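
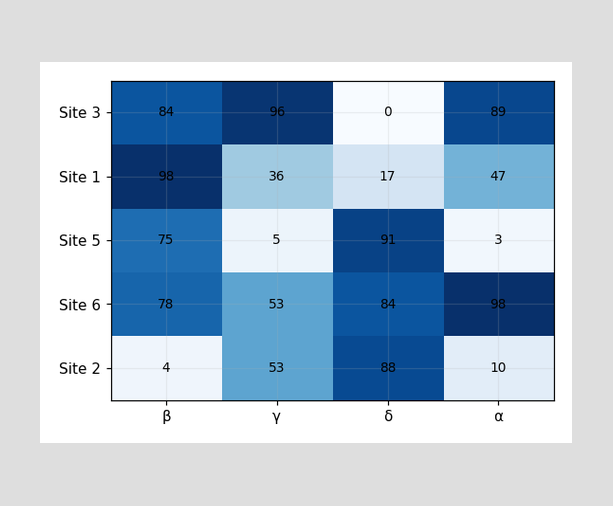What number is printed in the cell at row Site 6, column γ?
53

The (Site 6, γ) cell reads 53.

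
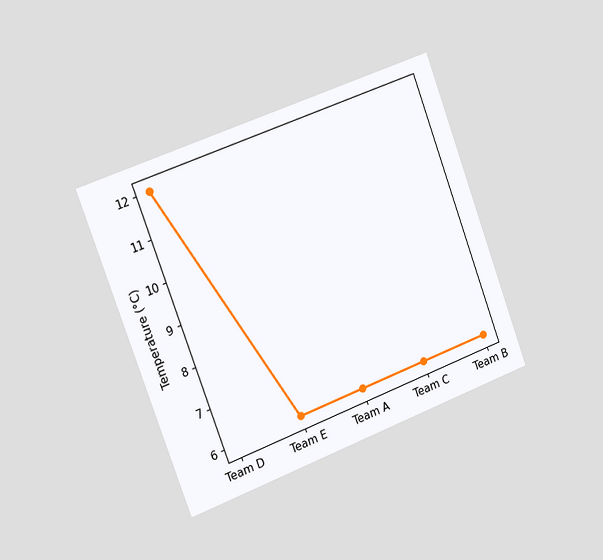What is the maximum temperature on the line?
The chart is tilted about 20° counter-clockwise and viewed slightly from the left. The highest point is at Team D, and reading across to the y-axis gives 12°C.

12°C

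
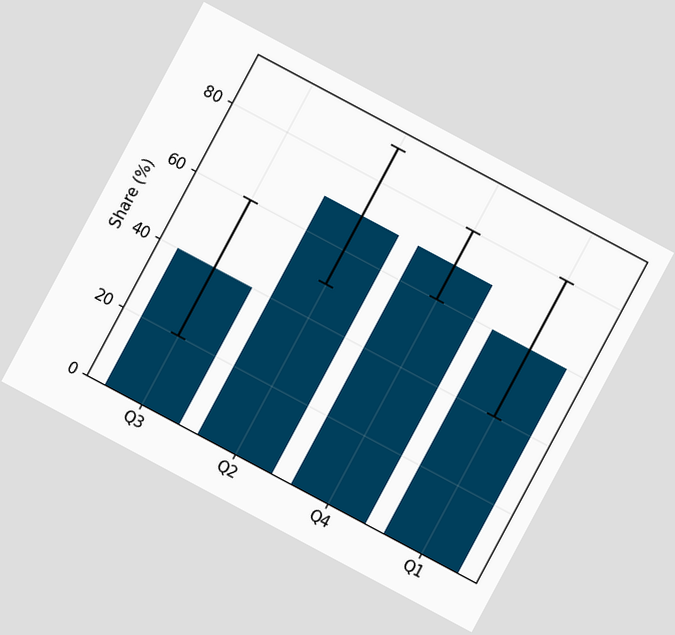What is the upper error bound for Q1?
80%

The chart is tilted about 28° clockwise. The Q1 bar's upper whisker reaches 80%.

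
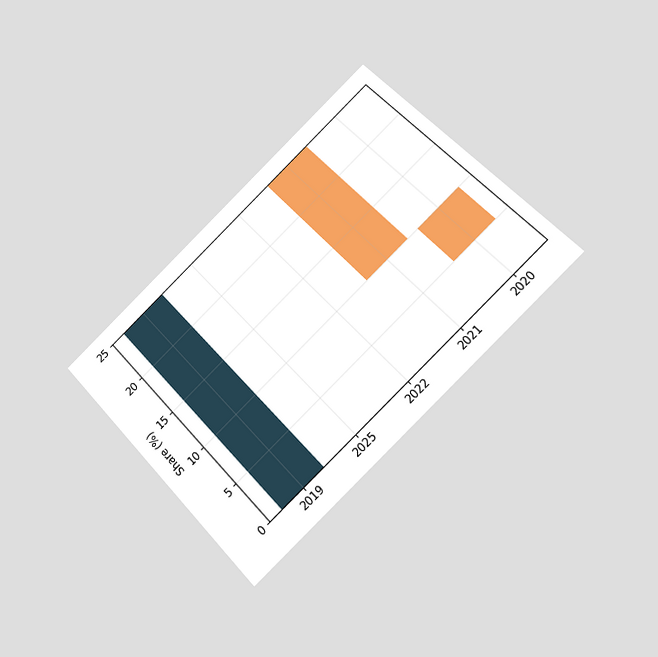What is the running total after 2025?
25%

The chart is tilted about 44° counter-clockwise and viewed at a slight angle. After 2025 the running total reaches 25%.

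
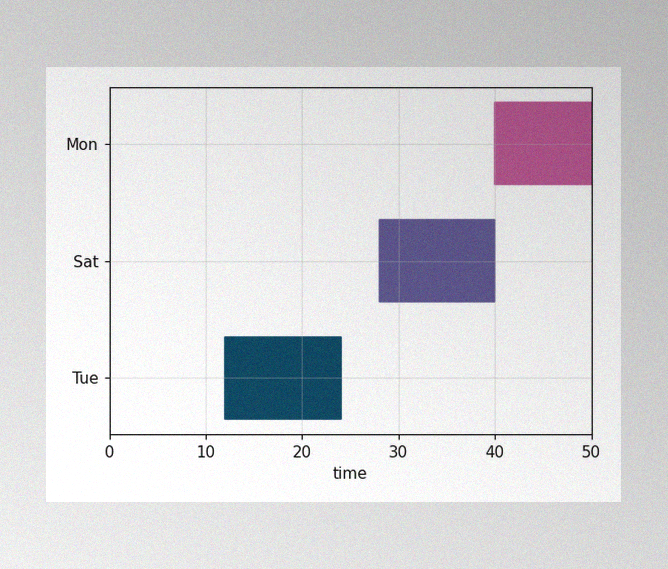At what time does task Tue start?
The image has some photo noise and uneven lighting. The Tue bar begins at t=12.

12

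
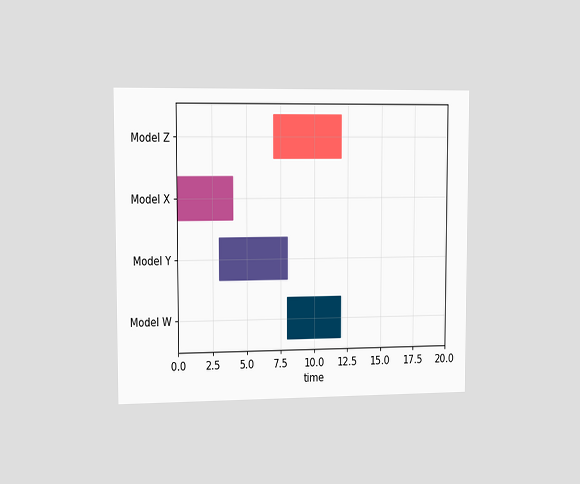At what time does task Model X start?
0

The chart is viewed slightly from the left. The Model X bar begins at t=0.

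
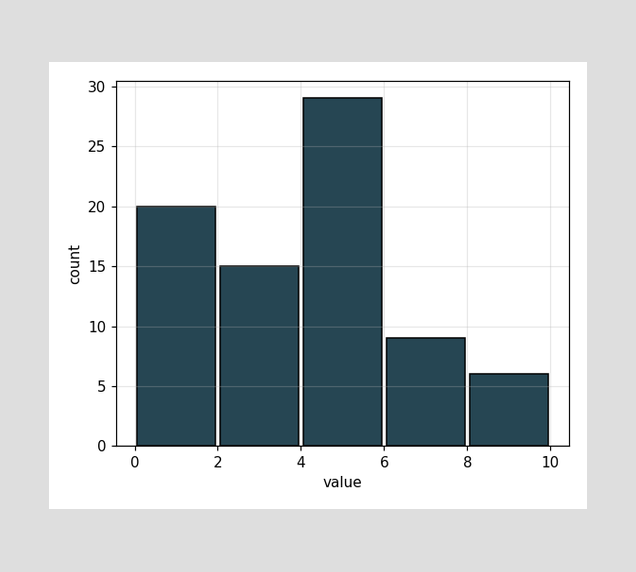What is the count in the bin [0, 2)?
20

The [0, 2) bin has height 20.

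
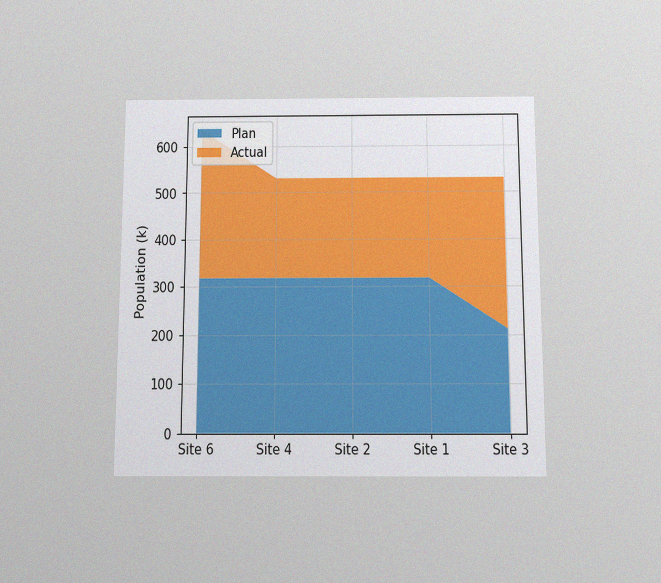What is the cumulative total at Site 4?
The chart is viewed slightly from below, with some photo noise. The stacked total at Site 4 reaches 530k.

530k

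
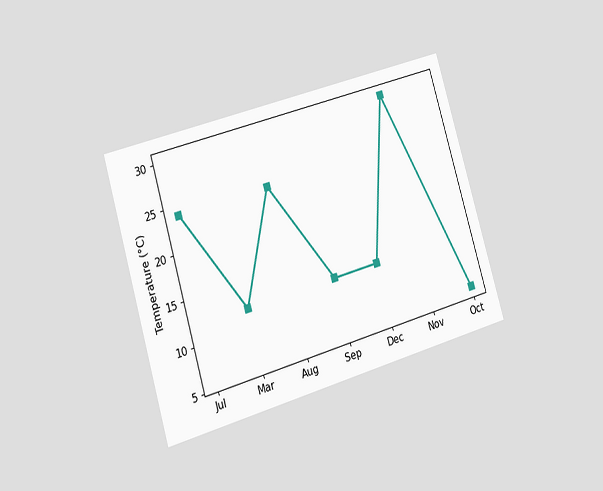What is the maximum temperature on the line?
30°C

The chart is tilted about 17° counter-clockwise and viewed slightly from the left. The highest point is at Nov, and reading across to the y-axis gives 30°C.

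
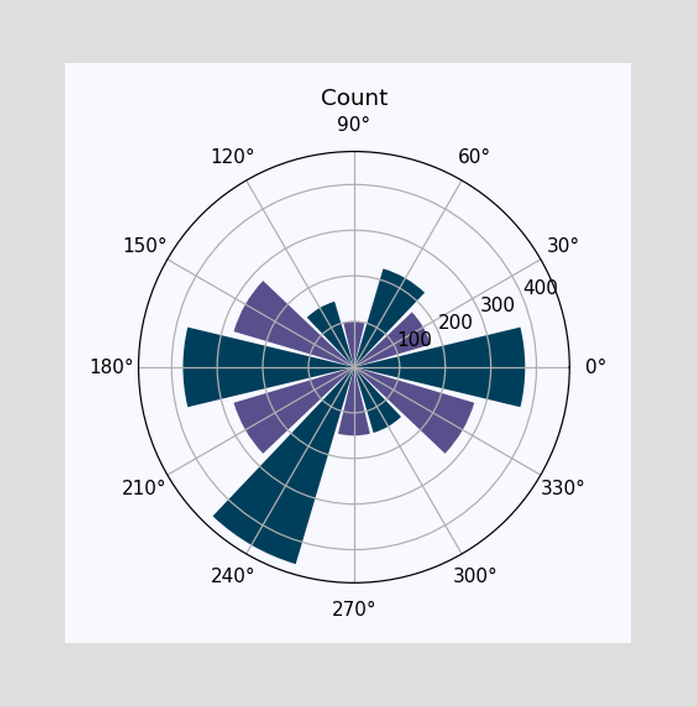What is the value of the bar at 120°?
The bar at 120° reaches 150 on the radial axis.

150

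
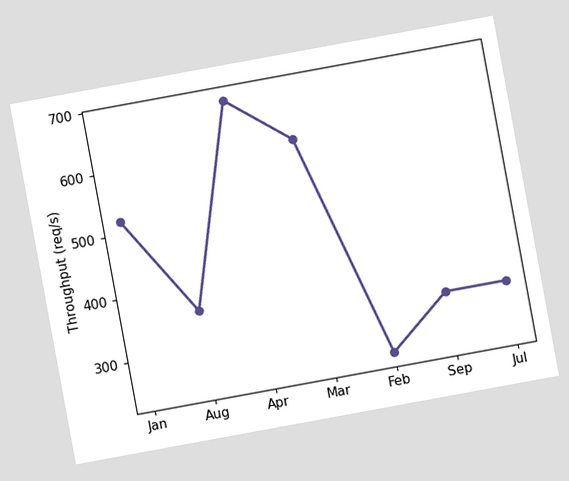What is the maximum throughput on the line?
680req/s

The chart is tilted about 10° counter-clockwise. The highest point is at Apr, and reading across to the y-axis gives 680req/s.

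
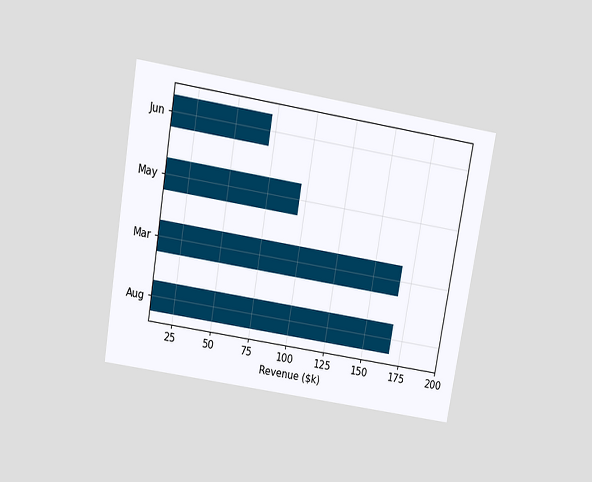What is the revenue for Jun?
$72k

The chart is tilted about 10° clockwise and viewed slightly from above. Reading along the chart's x-axis, the Jun bar reaches $72k.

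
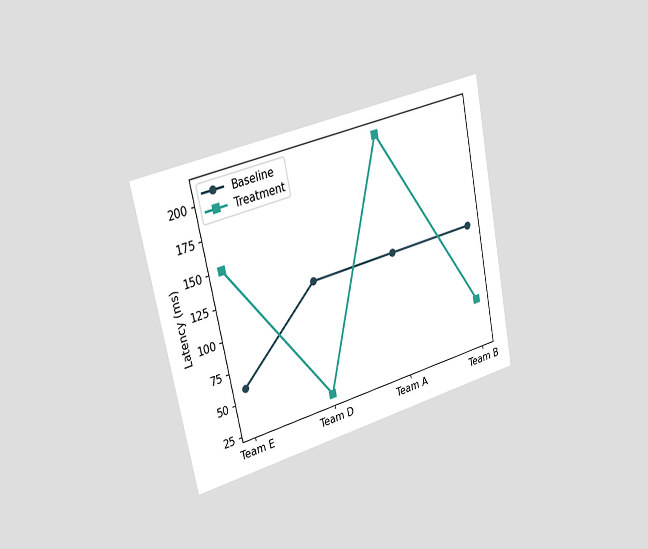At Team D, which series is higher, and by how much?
The chart is tilted about 12° counter-clockwise and viewed slightly from the left. At Team D, Baseline sits above the other line by 90ms.

Baseline, by 90ms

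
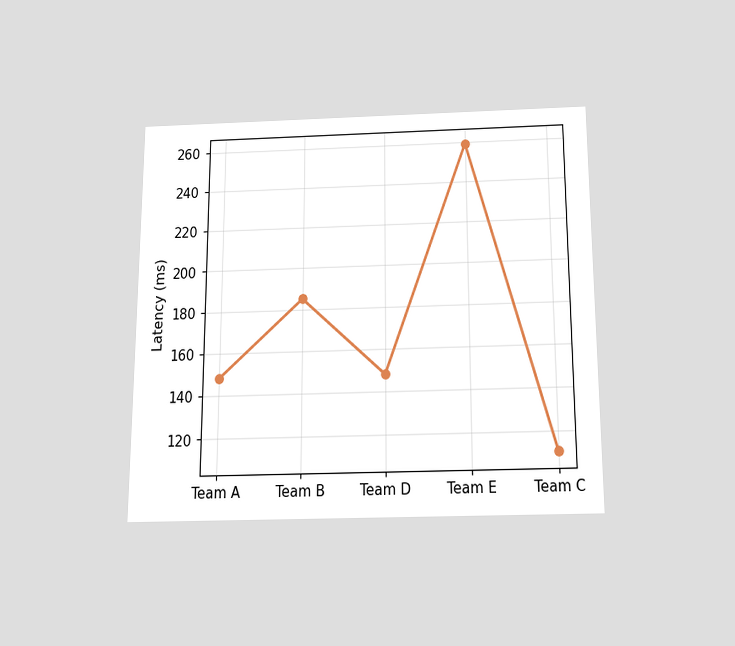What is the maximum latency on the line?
259ms

The chart is viewed slightly from below. The highest point is at Team E, and reading across to the y-axis gives 259ms.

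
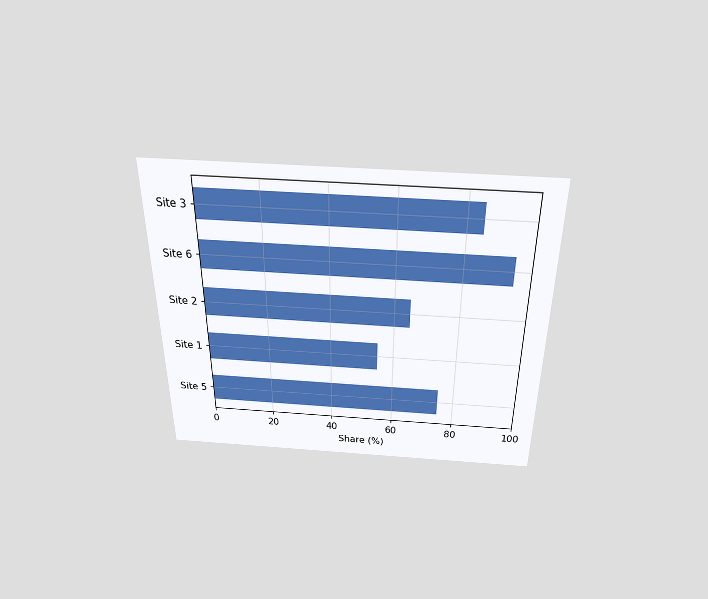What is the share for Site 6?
95%

The chart is viewed slightly from above. Reading along the chart's x-axis, the Site 6 bar reaches 95%.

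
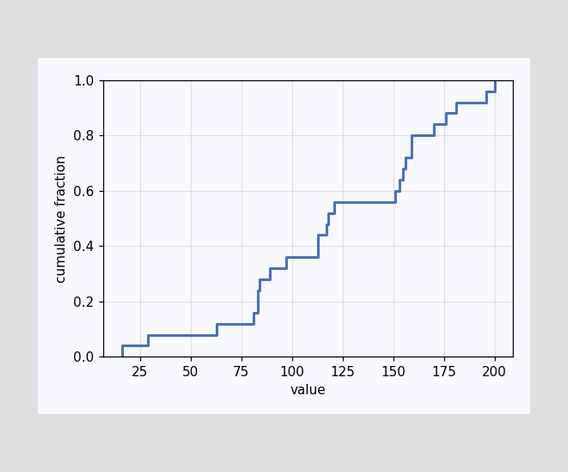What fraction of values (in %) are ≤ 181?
92%

At x=181 the ECDF step is at 92%.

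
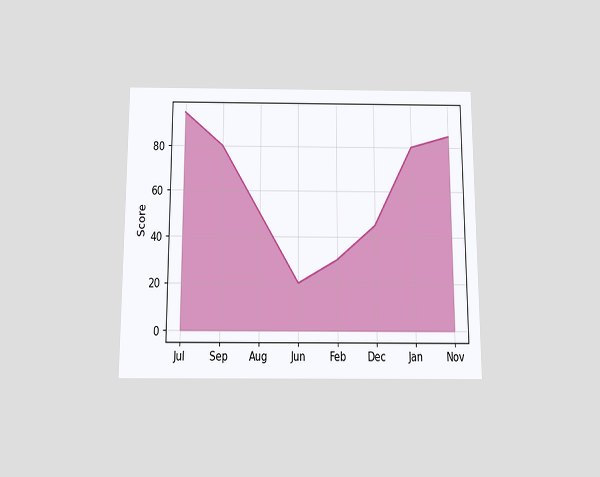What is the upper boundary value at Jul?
95

The chart is viewed slightly from below. At Jul the upper boundary is at 95.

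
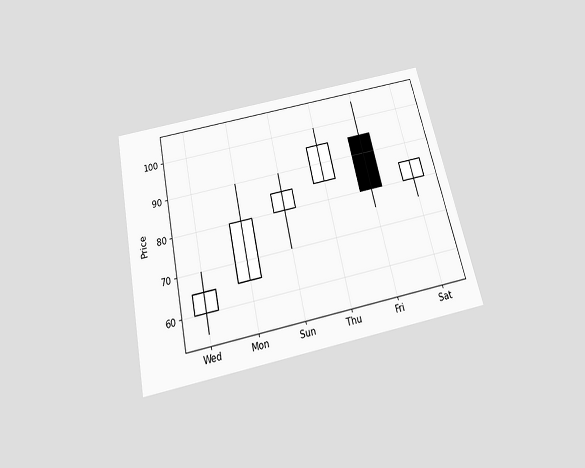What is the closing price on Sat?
The chart is tilted about 12° counter-clockwise and viewed slightly from below. The Sat candle closes at 85.

85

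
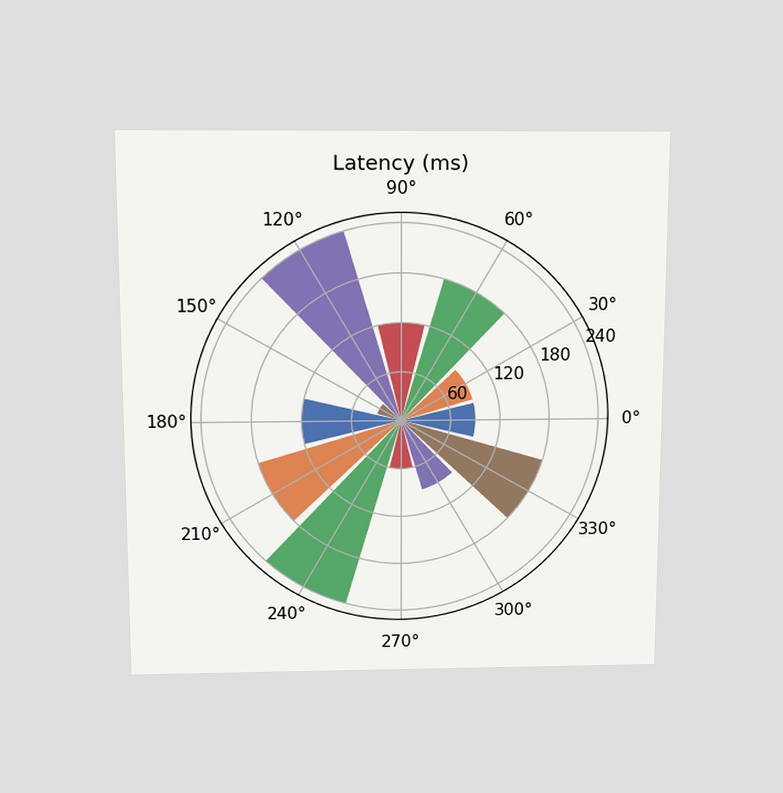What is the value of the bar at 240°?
240ms

The chart is viewed slightly from above. The bar at 240° reaches 240ms on the radial axis.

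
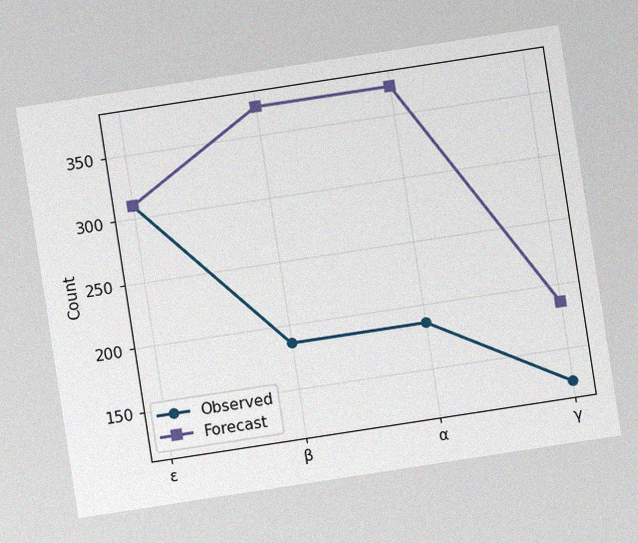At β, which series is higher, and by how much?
The chart is tilted about 9° counter-clockwise, with some photo noise. At β, Forecast sits above the other line by 186.

Forecast, by 186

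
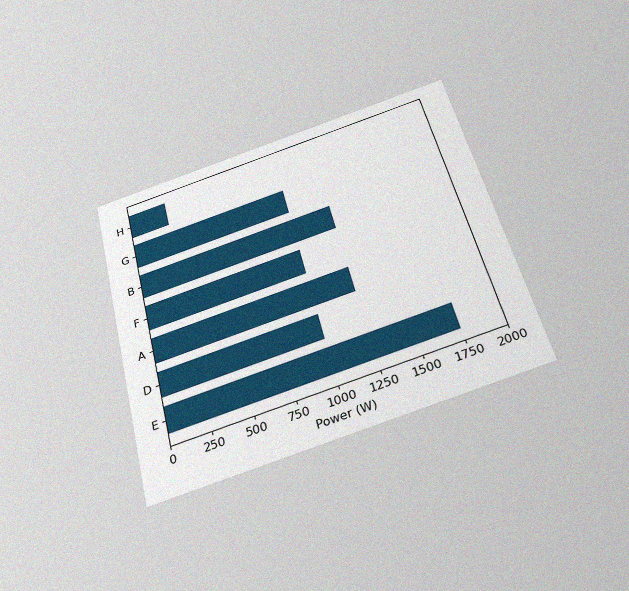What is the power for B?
The chart is tilted about 14° counter-clockwise and viewed slightly from below, with some photo noise. Reading along the chart's x-axis, the B bar reaches 1250W.

1250W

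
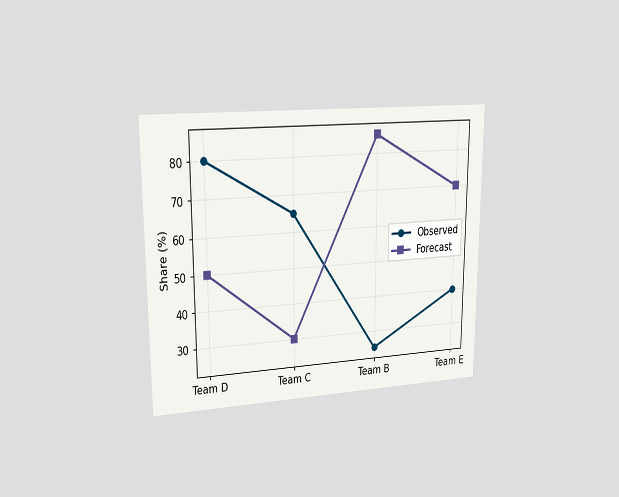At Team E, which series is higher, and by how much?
Forecast, by 30%

The chart is viewed at a slight angle. At Team E, Forecast sits above the other line by 30%.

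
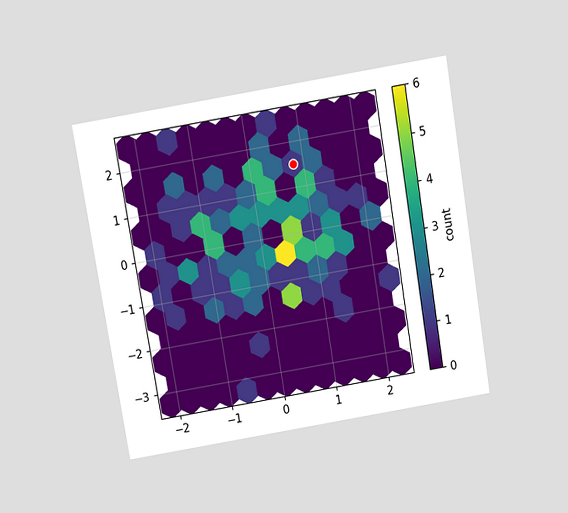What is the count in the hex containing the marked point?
1

The chart is tilted about 9° counter-clockwise and viewed slightly from above. The marked hex reads 1 on the colorbar.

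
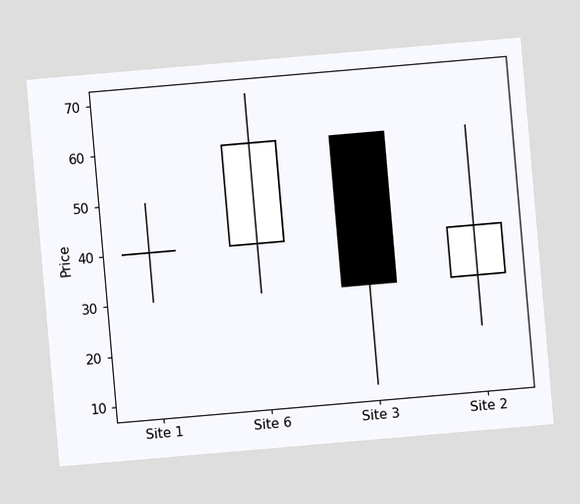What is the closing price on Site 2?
The chart is tilted about 5° counter-clockwise. The Site 2 candle closes at 40.

40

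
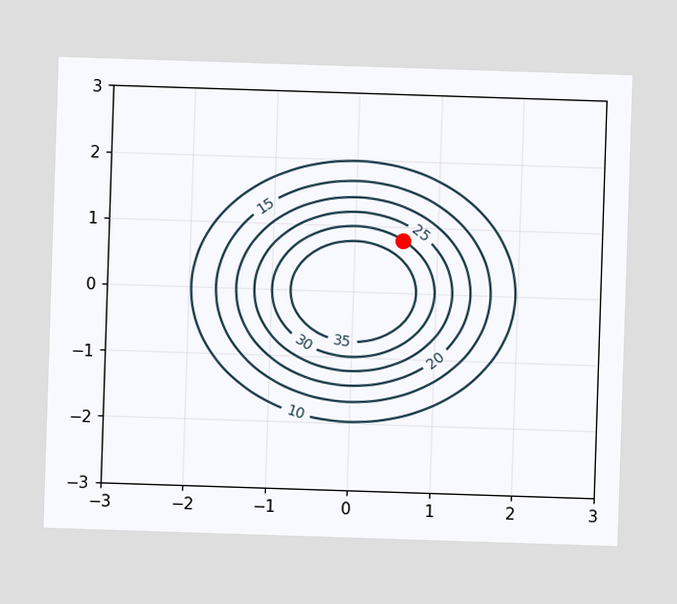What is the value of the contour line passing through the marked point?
The marked point sits on the contour labelled 30.

30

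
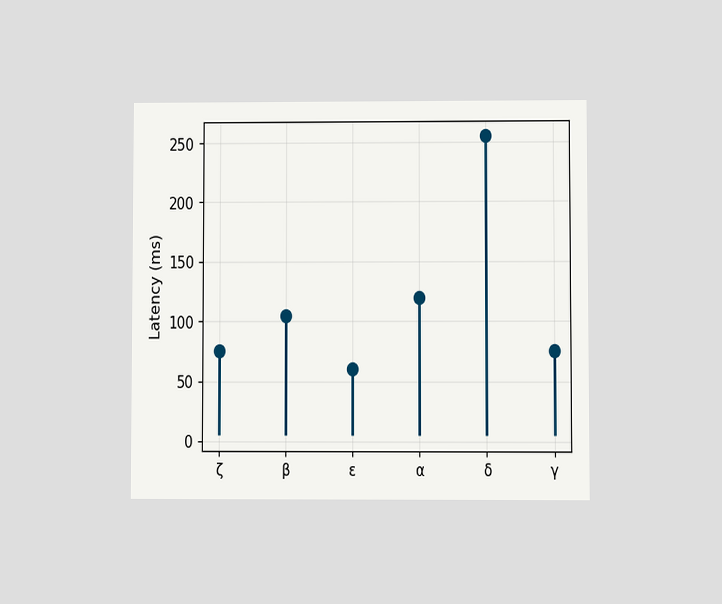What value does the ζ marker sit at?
The chart is viewed at a slight angle. The ζ marker sits at 75ms.

75ms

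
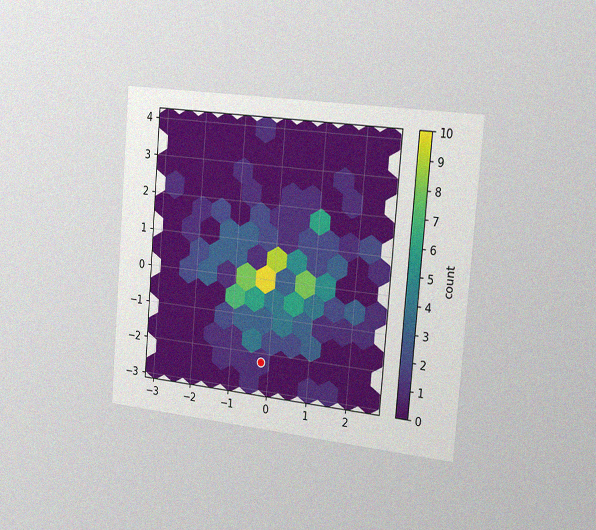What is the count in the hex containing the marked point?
The chart is tilted about 5° clockwise and viewed slightly from the right, with some photo noise. The marked hex reads 1 on the colorbar.

1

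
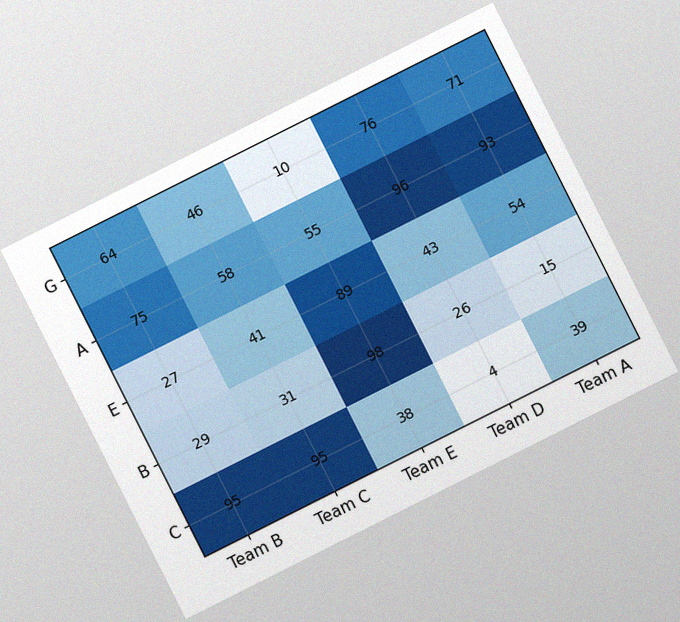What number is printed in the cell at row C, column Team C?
95

The chart is tilted about 27° counter-clockwise, with some photo noise. The (C, Team C) cell reads 95.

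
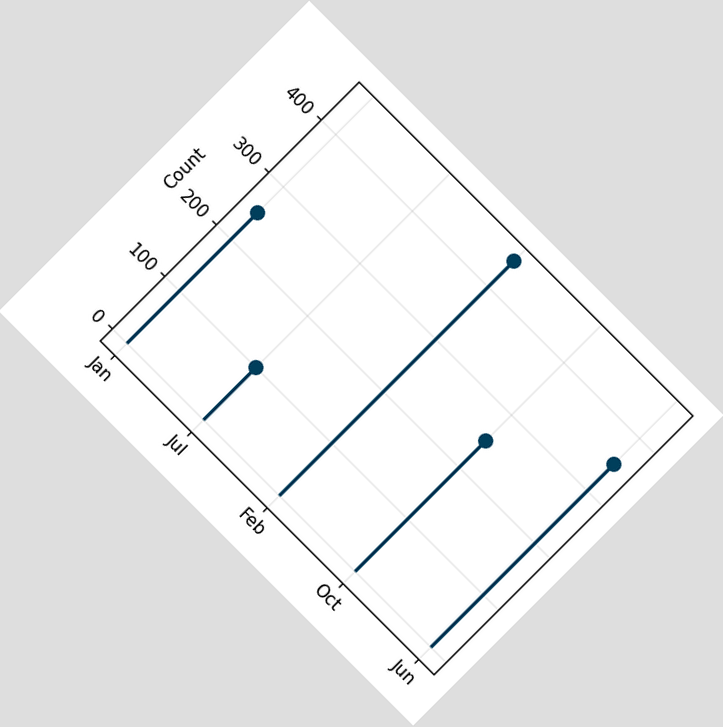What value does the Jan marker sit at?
The chart is tilted about 45° clockwise. The Jan marker sits at 250.

250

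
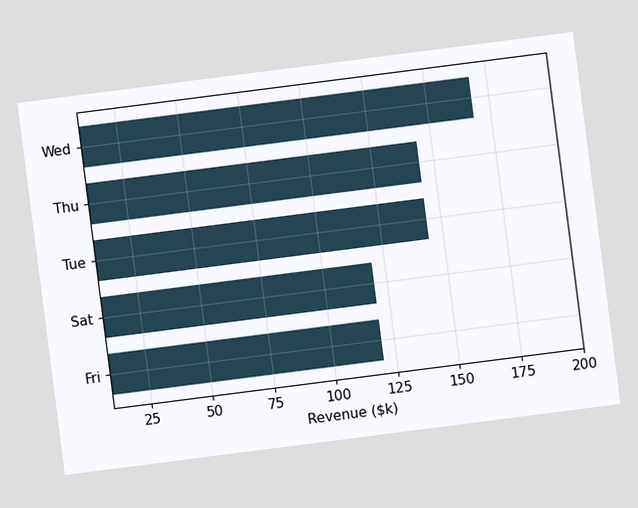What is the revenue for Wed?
The chart is tilted about 7° counter-clockwise. Reading along the chart's x-axis, the Wed bar reaches $168k.

$168k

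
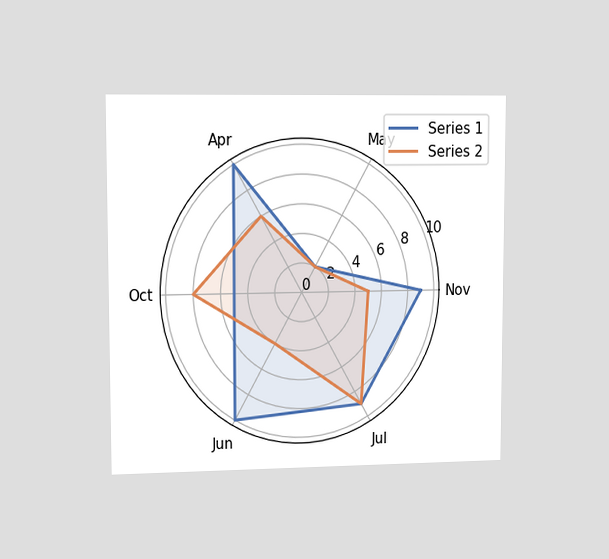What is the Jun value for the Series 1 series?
The chart is viewed slightly from the left. On the Jun axis, Series 1 reaches 10.

10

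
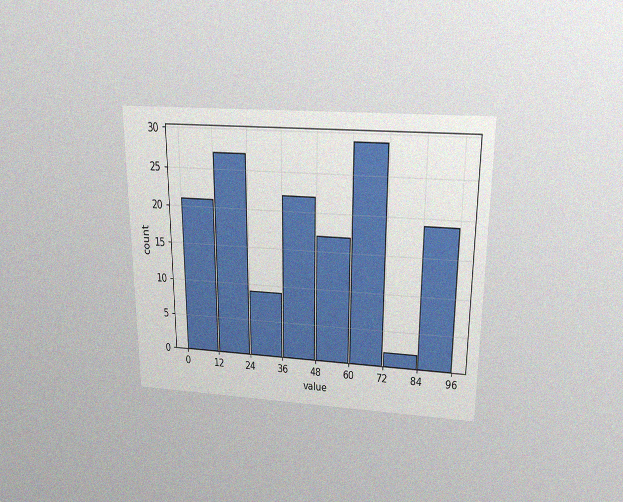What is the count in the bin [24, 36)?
The chart is viewed slightly from above, with some photo noise. The [24, 36) bin has height 9.

9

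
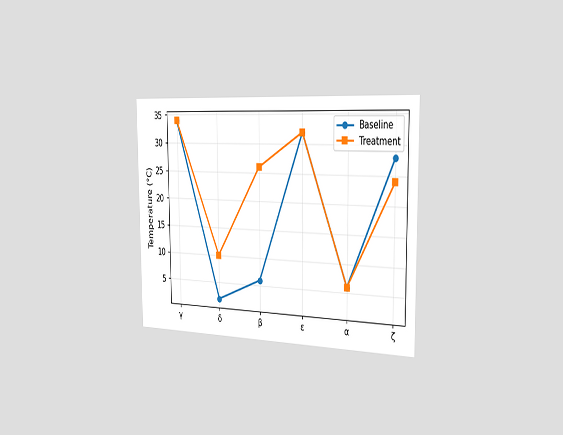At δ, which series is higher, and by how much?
Treatment, by 8°C

The chart is viewed slightly from the right. At δ, Treatment sits above the other line by 8°C.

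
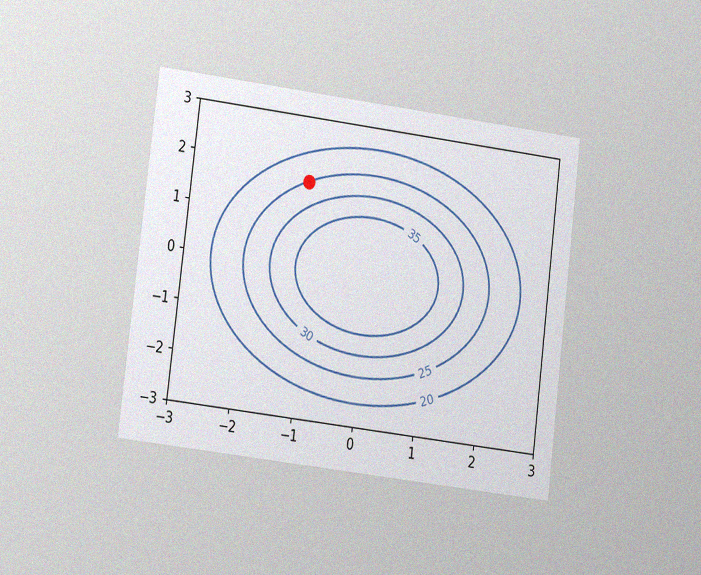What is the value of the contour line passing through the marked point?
The chart is tilted about 7° clockwise and viewed at a slight angle, with some photo noise. The marked point sits on the contour labelled 25.

25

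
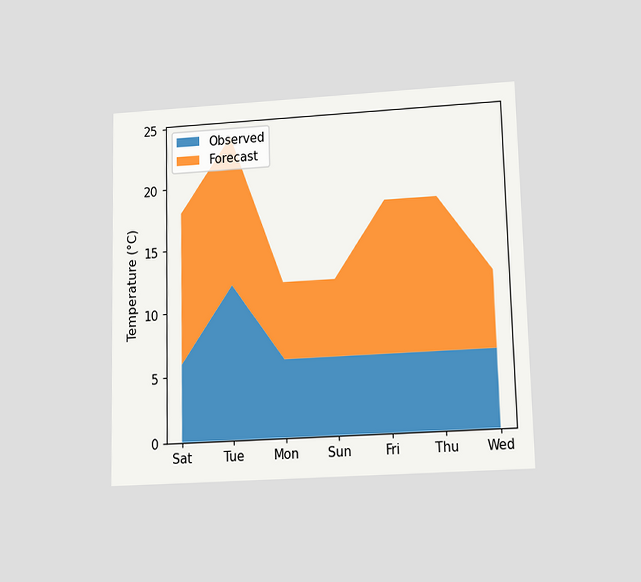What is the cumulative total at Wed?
12°C

The chart is viewed slightly from below. The stacked total at Wed reaches 12°C.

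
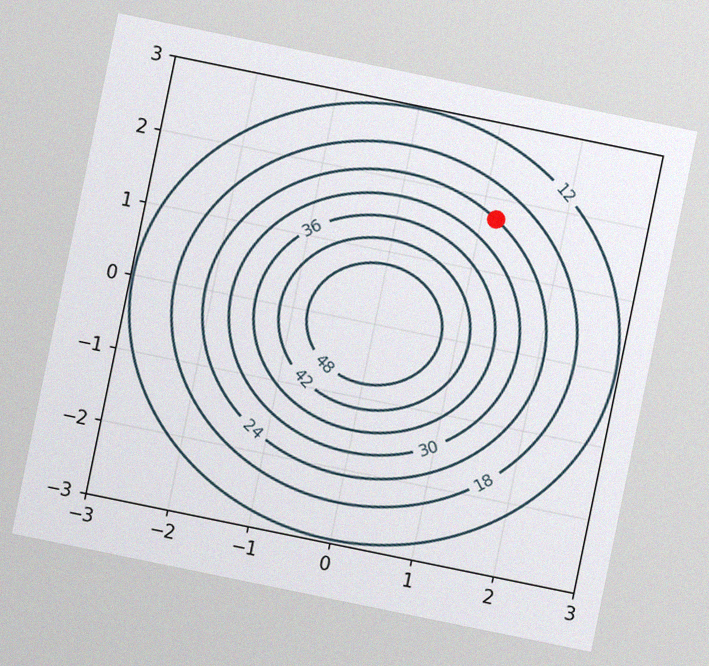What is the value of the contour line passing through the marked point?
24

The chart is tilted about 12° clockwise, with some photo noise. The marked point sits on the contour labelled 24.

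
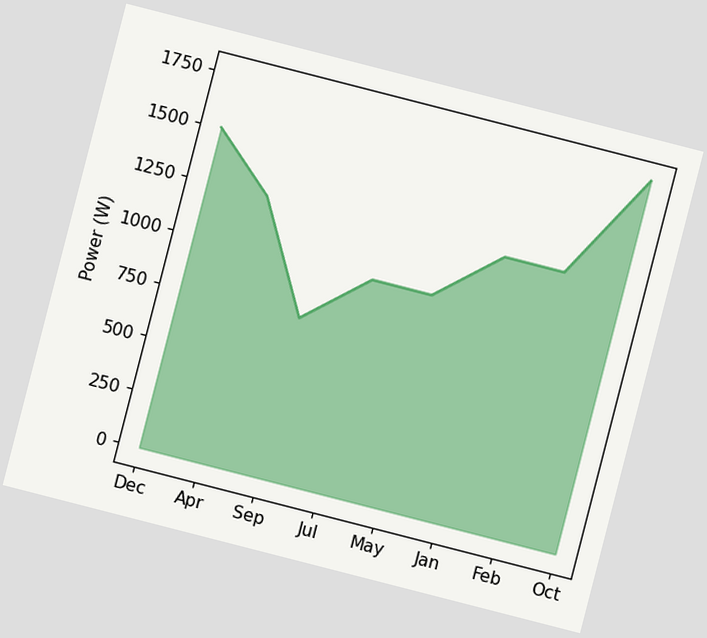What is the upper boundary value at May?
1000W

The chart is tilted about 14° clockwise. At May the upper boundary is at 1000W.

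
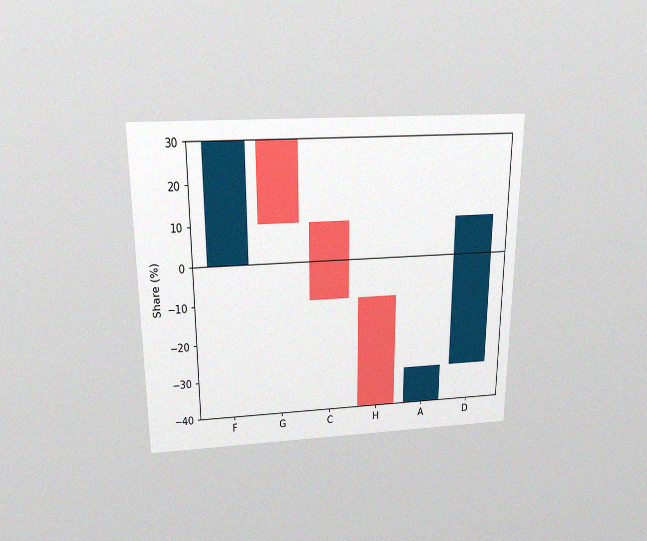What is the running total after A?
-30%

The chart is viewed slightly from above, with some photo noise. After A the running total reaches -30%.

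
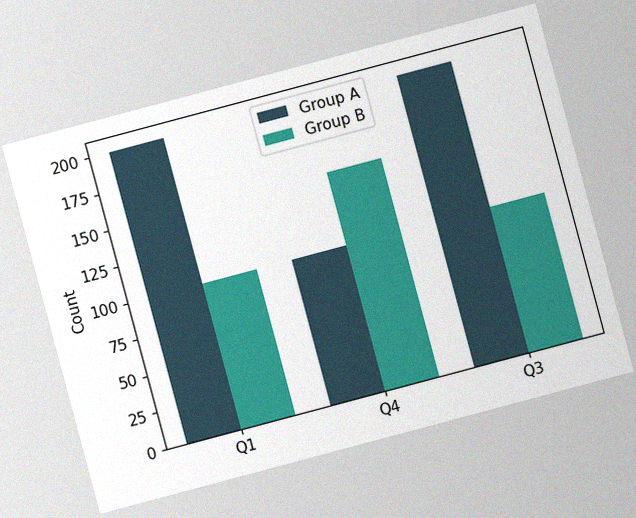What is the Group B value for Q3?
100

The chart is tilted about 15° counter-clockwise, with some photo noise. The Group B bar at Q3 reaches 100 on the y-axis.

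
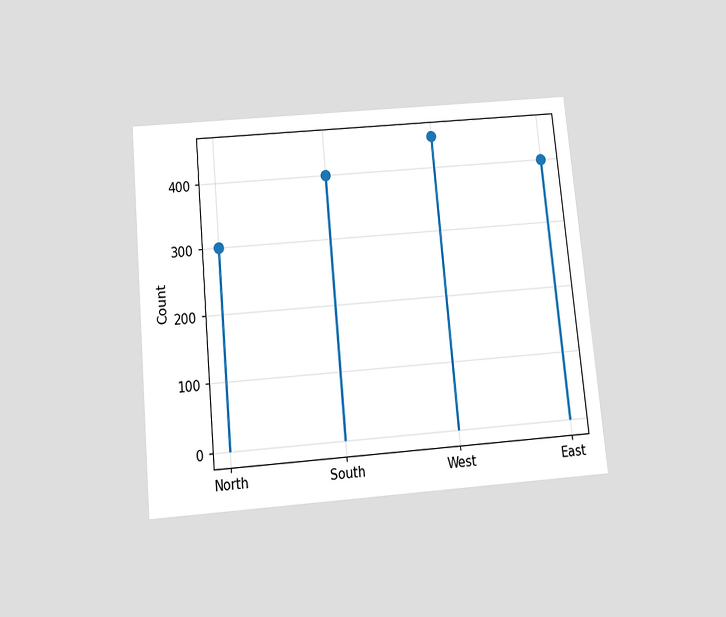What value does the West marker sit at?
450

The chart is tilted about 5° counter-clockwise and viewed slightly from below. The West marker sits at 450.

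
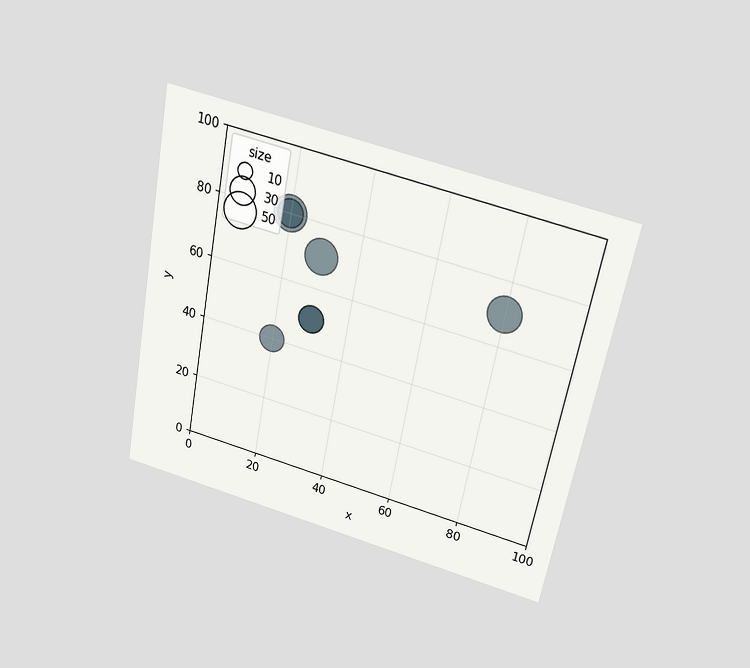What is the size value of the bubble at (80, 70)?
The chart is tilted about 11° clockwise and viewed slightly from above. Matching the bubble at (80, 70) against the size legend gives 50.

50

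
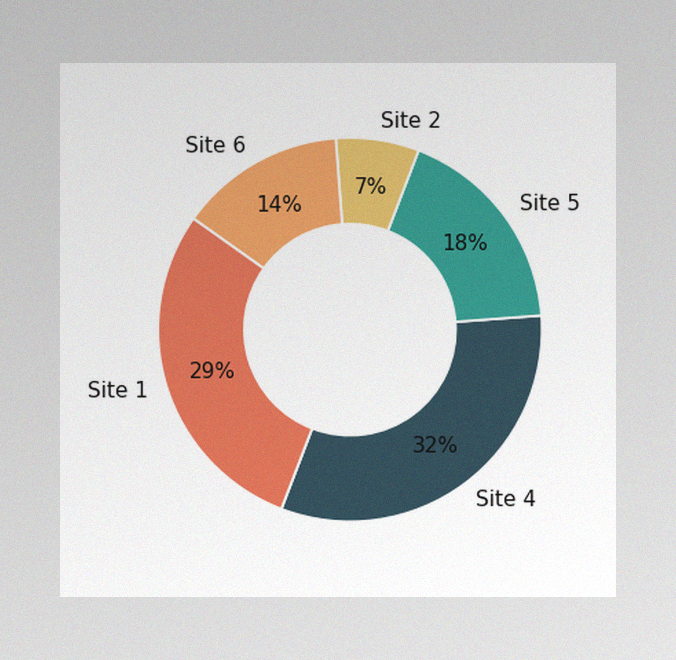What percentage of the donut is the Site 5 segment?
The image has some photo noise and uneven lighting. The Site 5 segment takes up 18% of the ring.

18%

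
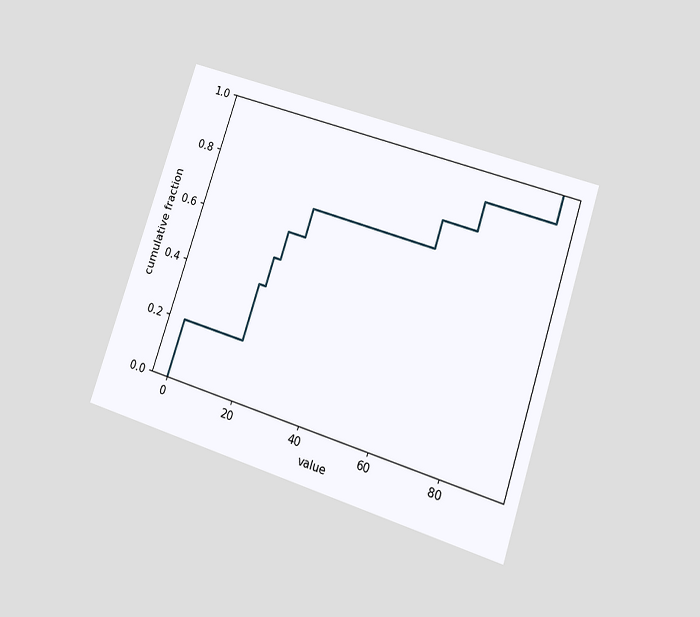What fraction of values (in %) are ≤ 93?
The chart is tilted about 18° clockwise and viewed at a slight angle. At x=93 the ECDF step is at 100%.

100%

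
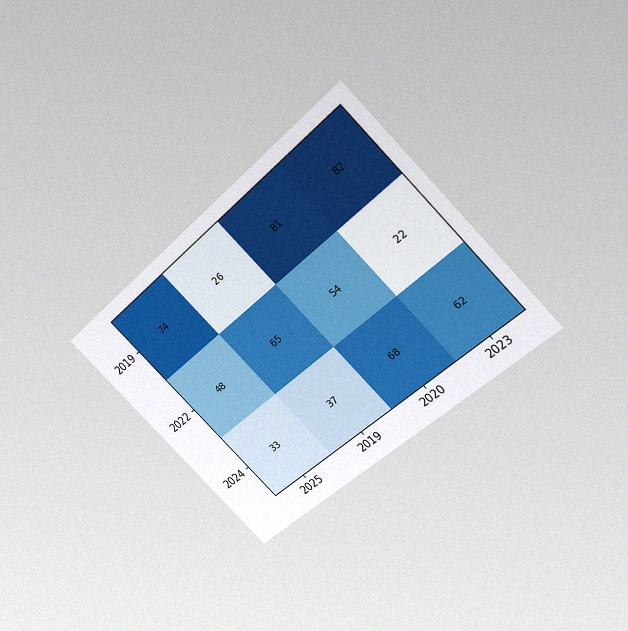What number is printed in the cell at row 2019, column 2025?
The chart is tilted about 45° counter-clockwise and viewed slightly from above, with some photo noise. The (2019, 2025) cell reads 74.

74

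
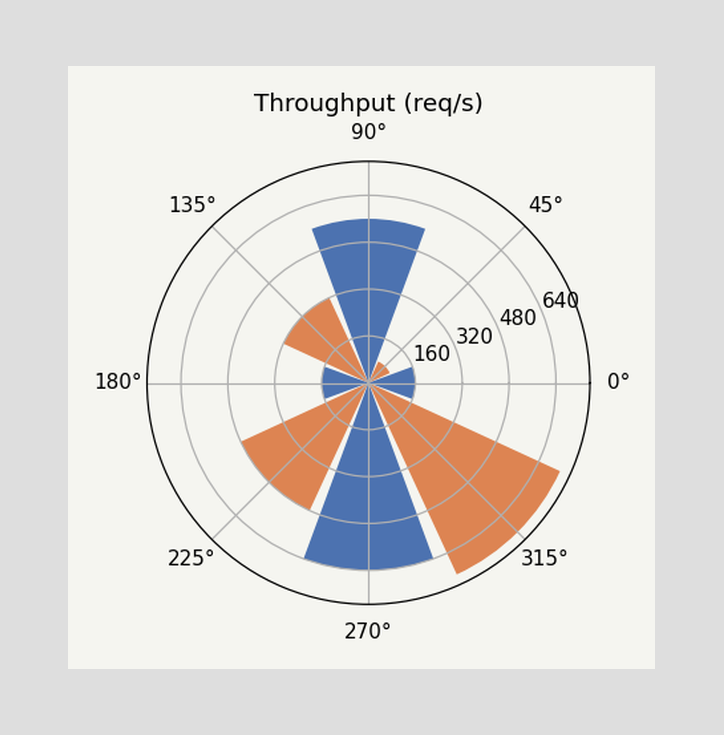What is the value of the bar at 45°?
The bar at 45° reaches 80req/s on the radial axis.

80req/s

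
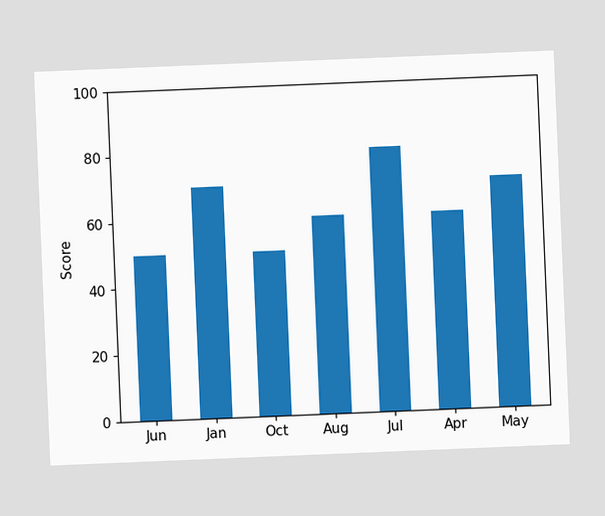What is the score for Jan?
70

The chart is tilted about 2° counter-clockwise. Reading along the chart's y-axis, the Jan bar reaches 70.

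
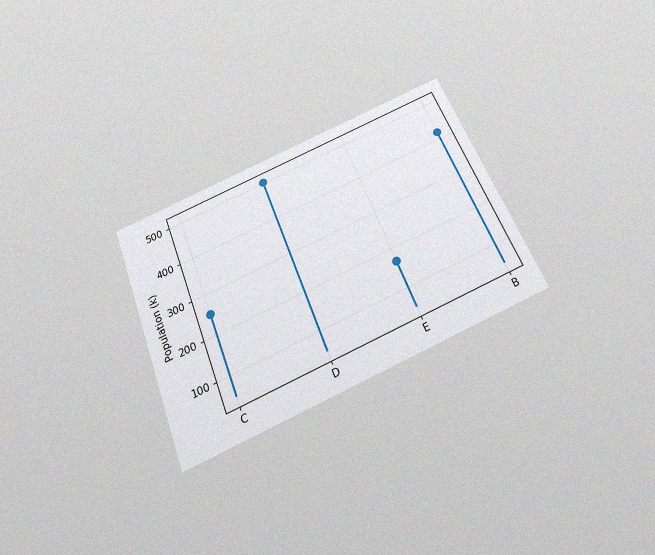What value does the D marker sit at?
504k

The chart is tilted about 22° counter-clockwise and viewed slightly from below, with some photo noise. The D marker sits at 504k.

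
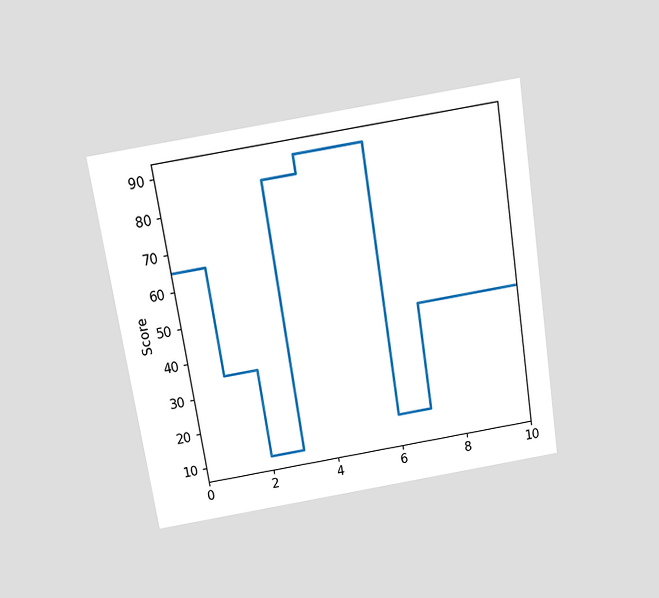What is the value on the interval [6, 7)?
15

The chart is tilted about 9° counter-clockwise and viewed slightly from above. On [6, 7) the step sits at 15.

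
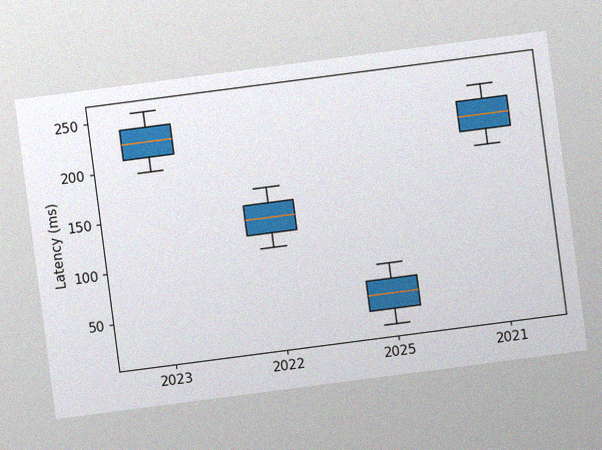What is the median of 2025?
The chart is tilted about 7° counter-clockwise, with some photo noise. The median line in the 2025 box sits at 45ms.

45ms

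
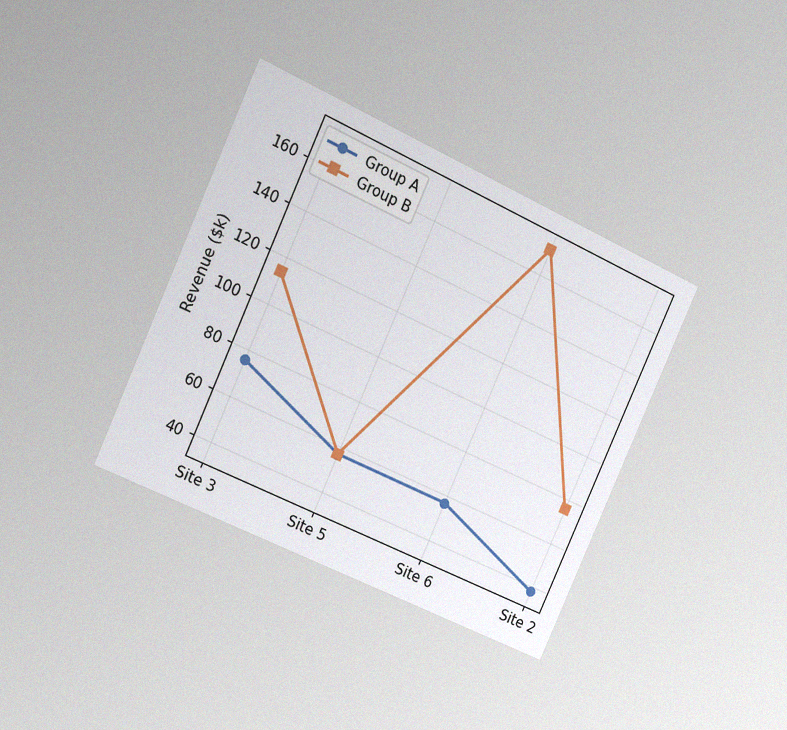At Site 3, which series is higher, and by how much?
The chart is tilted about 24° clockwise and viewed at a slight angle, with some photo noise. At Site 3, Group B sits above the other line by $38k.

Group B, by $38k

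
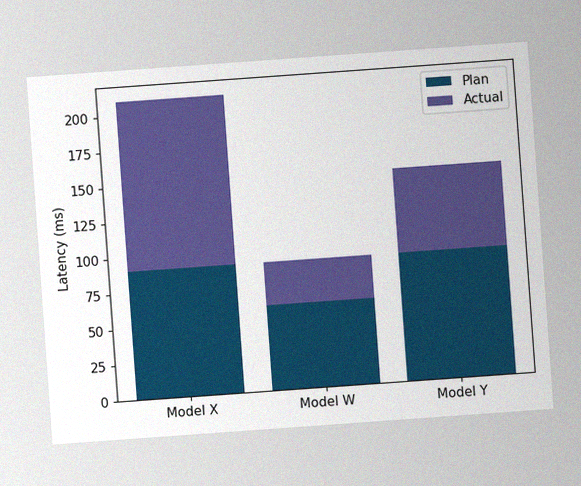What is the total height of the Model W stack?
90ms

The chart is tilted about 4° counter-clockwise, with some photo noise. The Model W stack's top reaches 90ms on the y-axis.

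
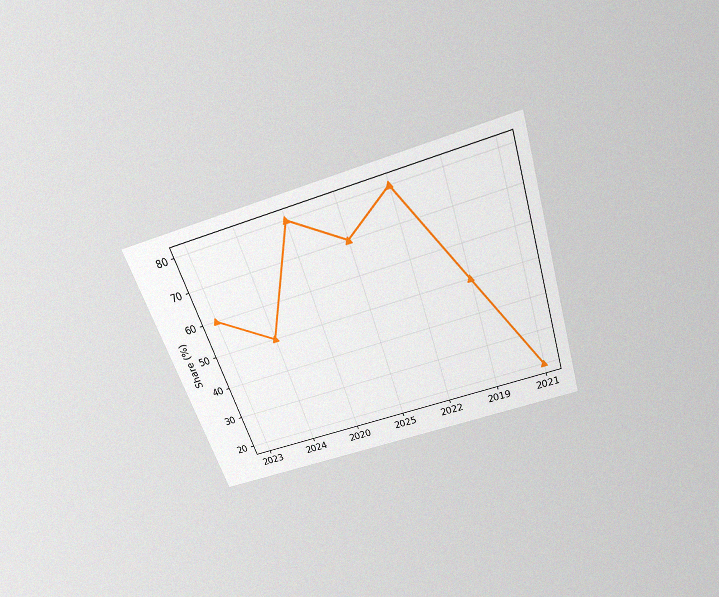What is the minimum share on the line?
20%

The chart is tilted about 18° counter-clockwise and viewed slightly from above, with some photo noise. The lowest point is at 2021, and reading across to the y-axis gives 20%.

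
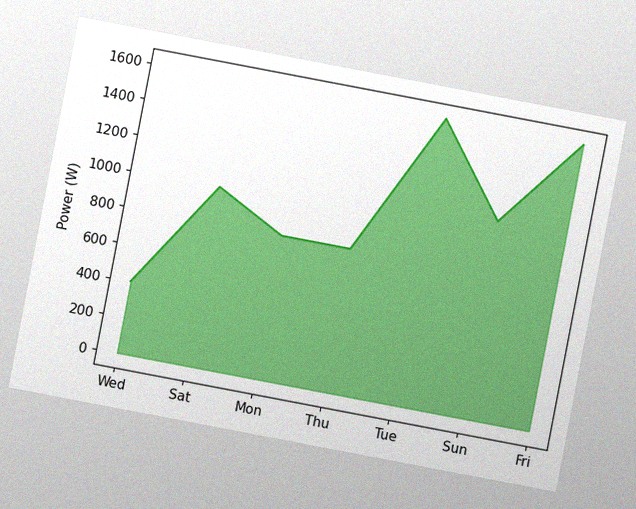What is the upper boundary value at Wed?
400W

The chart is tilted about 11° clockwise, with some photo noise. At Wed the upper boundary is at 400W.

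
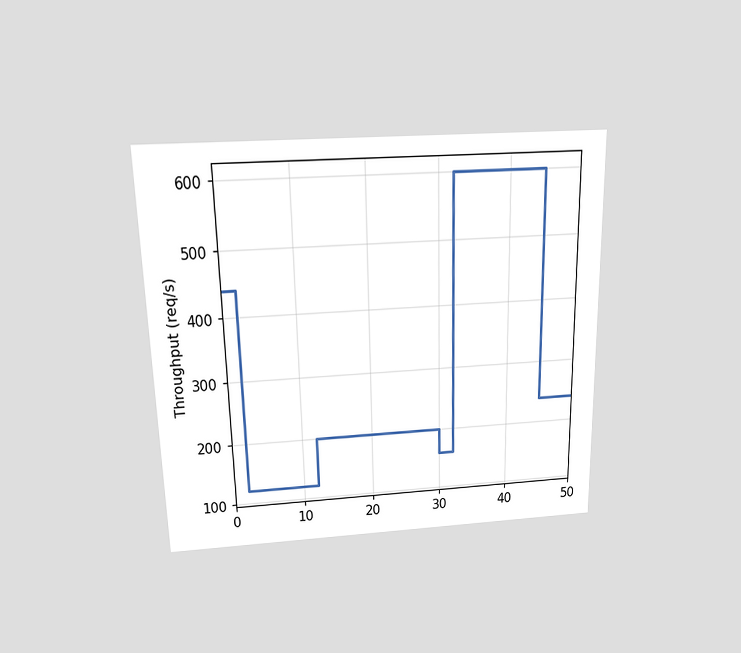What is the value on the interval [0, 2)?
The chart is viewed slightly from above. On [0, 2) the step sits at 440req/s.

440req/s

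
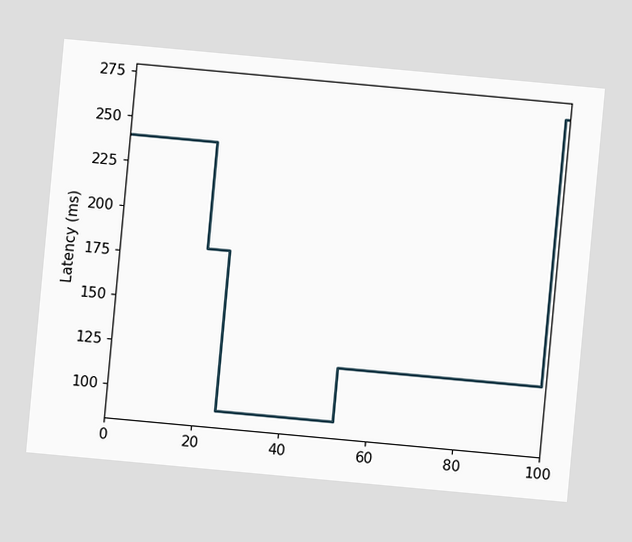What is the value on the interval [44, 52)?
90ms

The chart is tilted about 5° clockwise. On [44, 52) the step sits at 90ms.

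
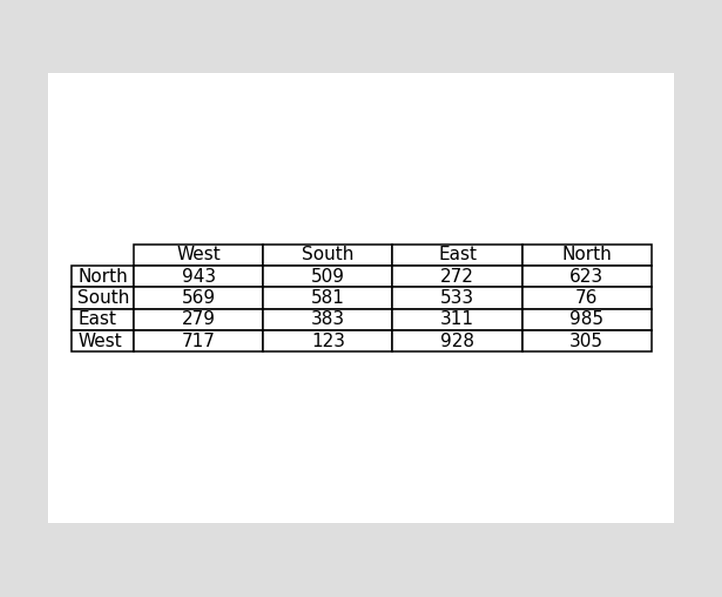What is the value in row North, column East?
The (North, East) cell reads 272.

272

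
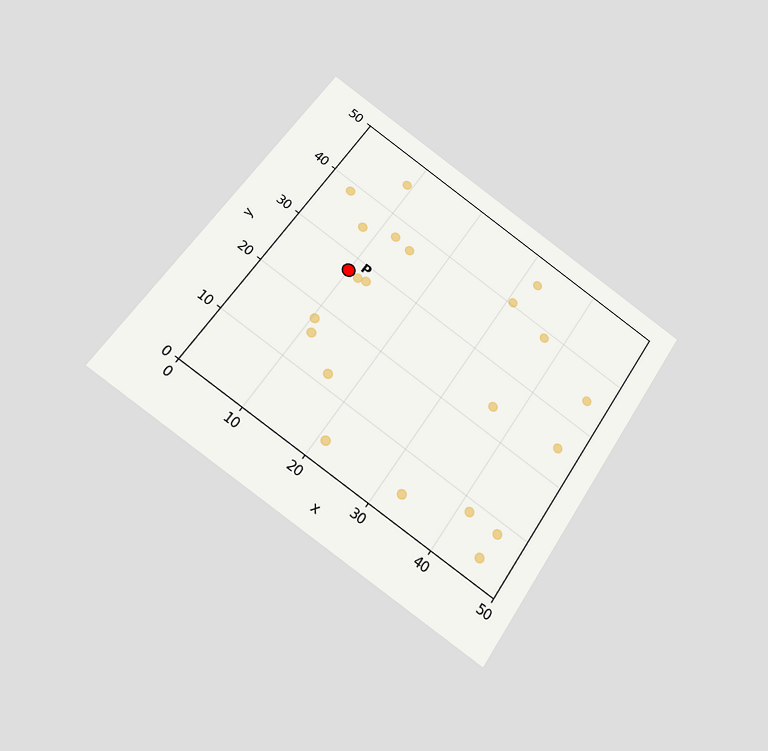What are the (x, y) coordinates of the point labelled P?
The chart is tilted about 34° clockwise and viewed slightly from below. Following the gridlines from P to each axis, P sits at (10, 27.5).

(10, 27.5)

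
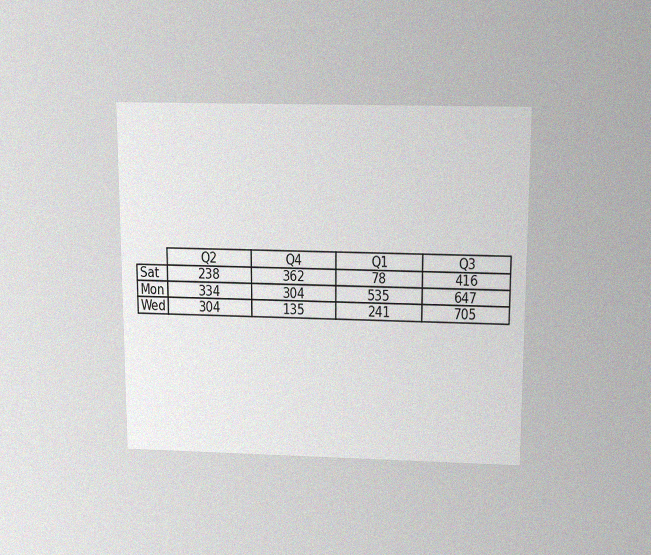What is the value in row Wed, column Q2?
The chart is viewed slightly from above, with some photo noise. The (Wed, Q2) cell reads 304.

304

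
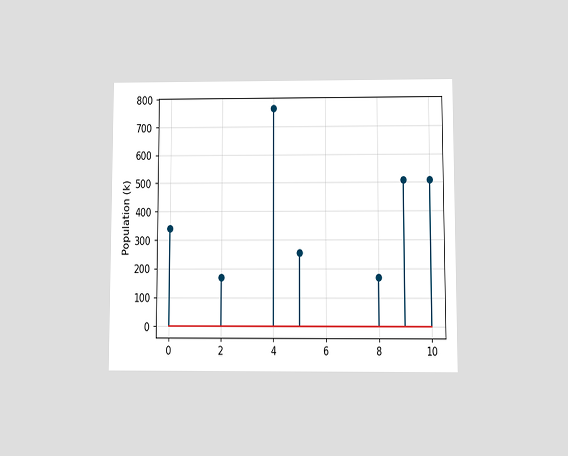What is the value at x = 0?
The chart is viewed at a slight angle. The stem at x=0 reaches 340k.

340k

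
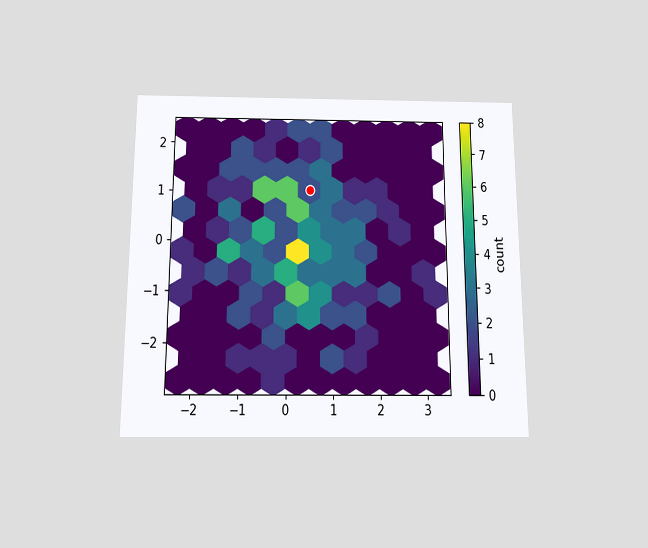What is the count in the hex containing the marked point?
The chart is viewed slightly from below. The marked hex reads 2 on the colorbar.

2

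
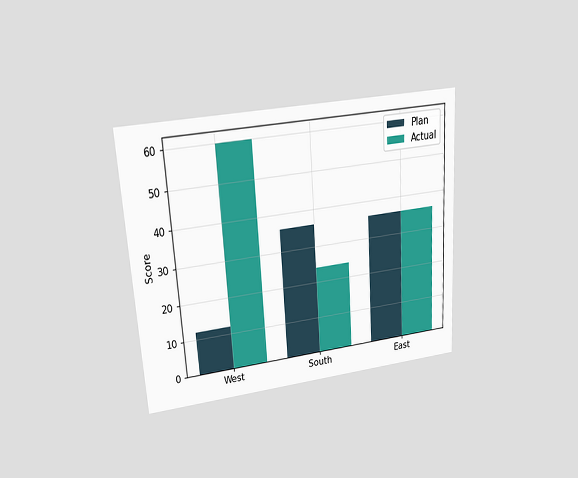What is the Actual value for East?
36

The chart is tilted about 4° counter-clockwise and viewed at a slight angle. The Actual bar at East reaches 36 on the y-axis.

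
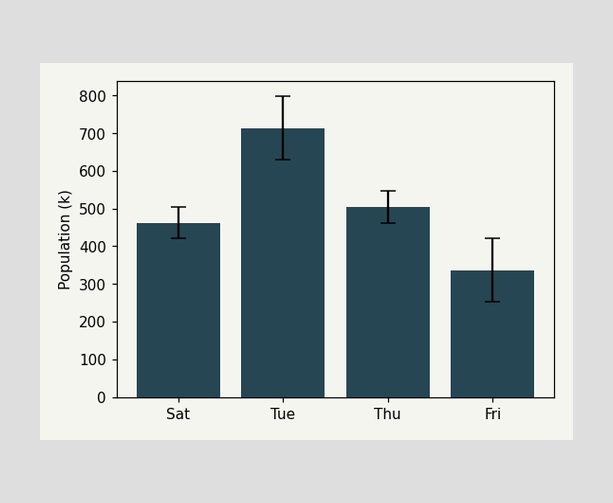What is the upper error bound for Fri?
The Fri bar's upper whisker reaches 420k.

420k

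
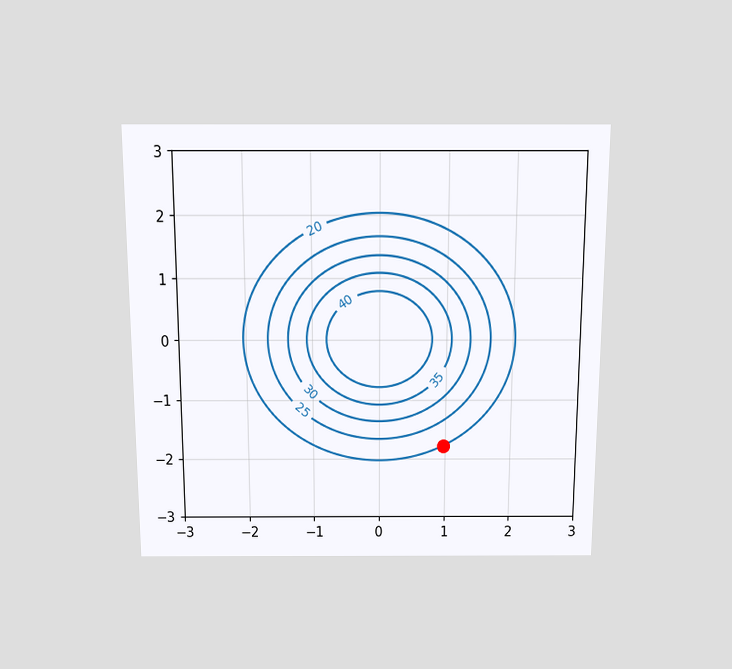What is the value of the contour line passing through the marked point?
The chart is viewed slightly from above. The marked point sits on the contour labelled 20.

20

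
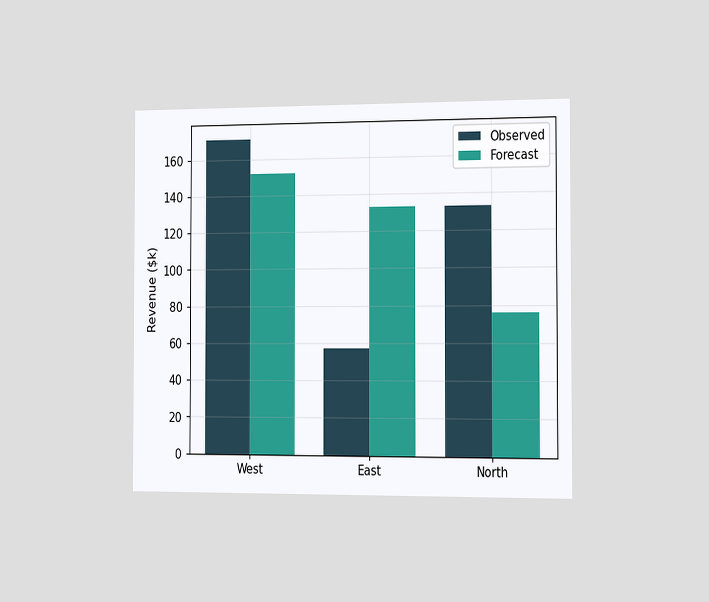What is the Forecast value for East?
$133k

The chart is viewed slightly from the right. The Forecast bar at East reaches $133k on the y-axis.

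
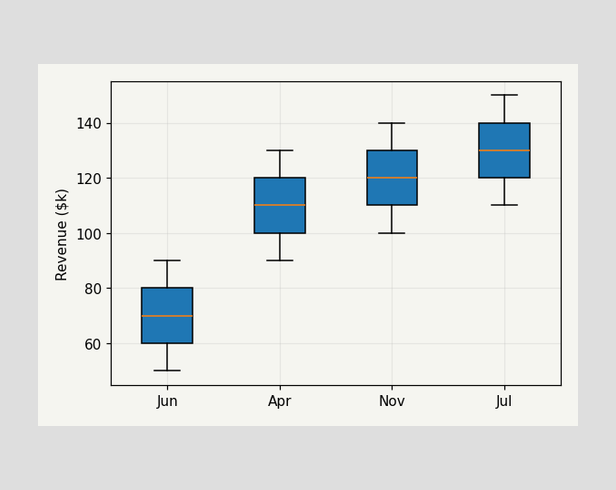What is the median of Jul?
$130k

The median line in the Jul box sits at $130k.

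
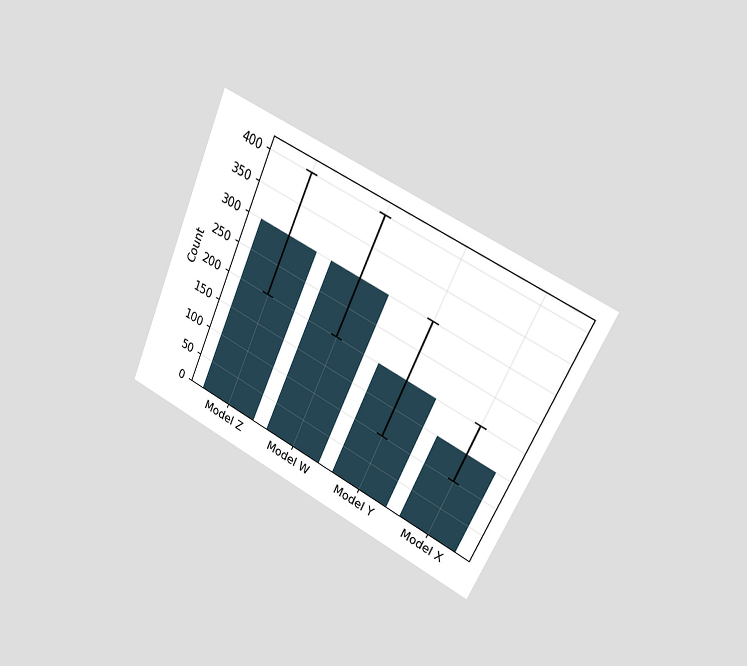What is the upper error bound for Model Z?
400

The chart is tilted about 25° clockwise and viewed slightly from the right. The Model Z bar's upper whisker reaches 400.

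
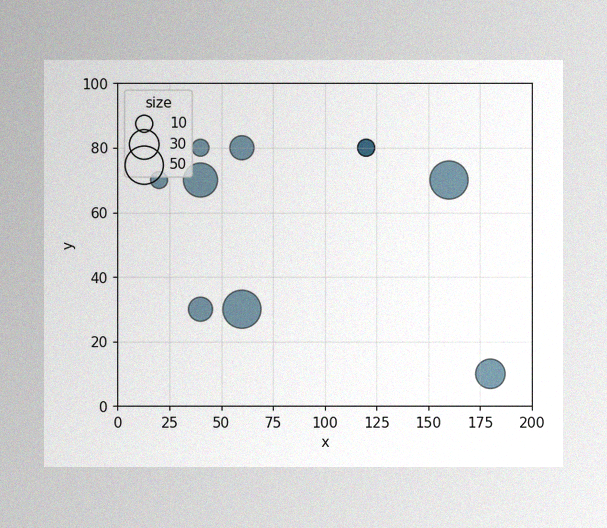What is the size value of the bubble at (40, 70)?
40

The image has some photo noise and uneven lighting. Matching the bubble at (40, 70) against the size legend gives 40.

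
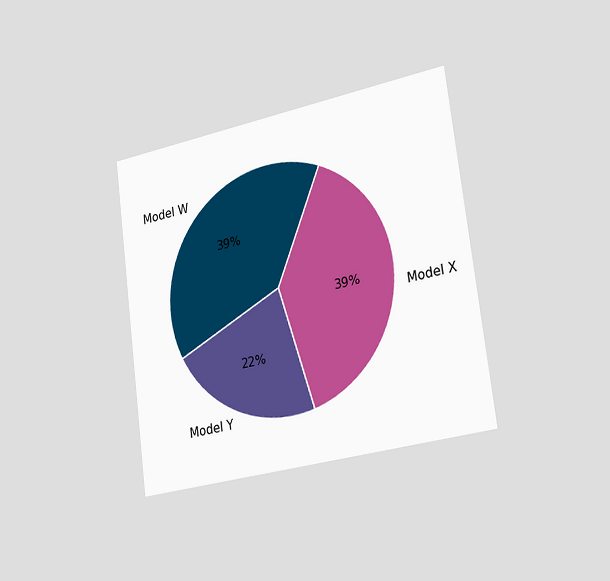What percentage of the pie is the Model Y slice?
The chart is tilted about 7° counter-clockwise and viewed slightly from the right. The Model Y slice takes up 22% of the pie.

22%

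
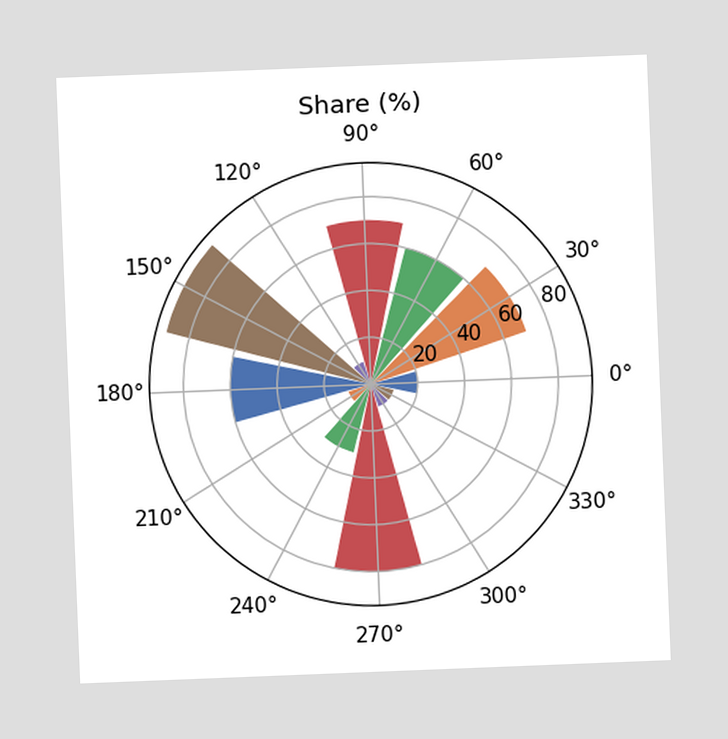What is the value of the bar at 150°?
90%

The chart is tilted about 2° counter-clockwise. The bar at 150° reaches 90% on the radial axis.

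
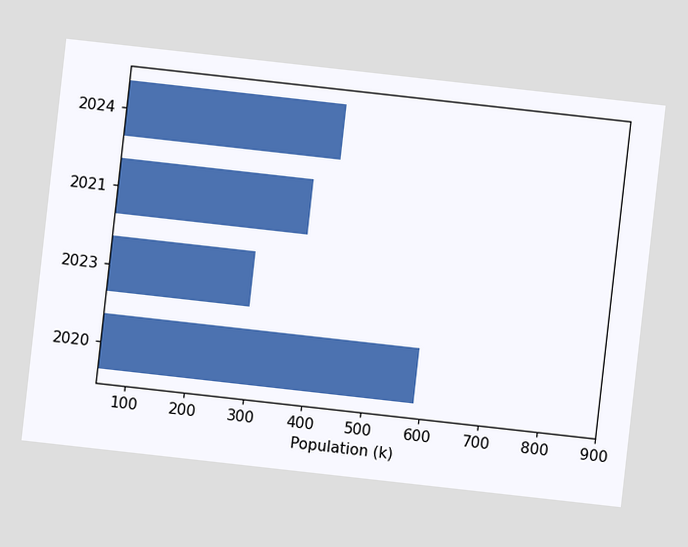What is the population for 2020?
The chart is tilted about 6° clockwise. Reading along the chart's x-axis, the 2020 bar reaches 588k.

588k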